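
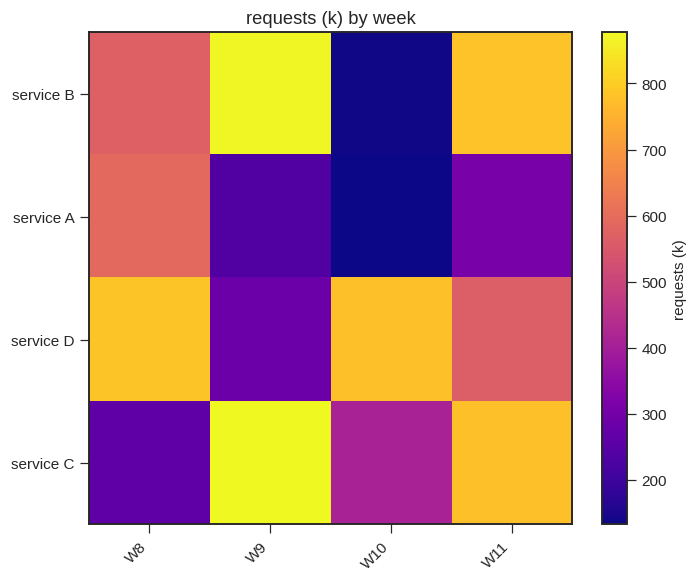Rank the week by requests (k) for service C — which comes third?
W10

Top 4 for service C: W9 ≈ 900, W11 ≈ 800, W10 ≈ 400, W8 ≈ 300.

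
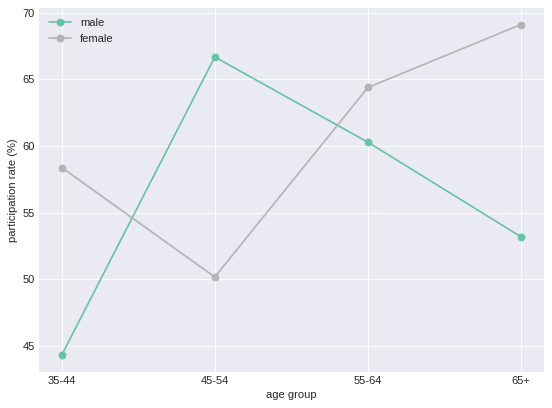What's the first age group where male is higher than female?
35-44: male ≈ 45 vs female ≈ 60 (not yet); 45-54: male ≈ 65 vs female ≈ 50 (first crossover).

45-54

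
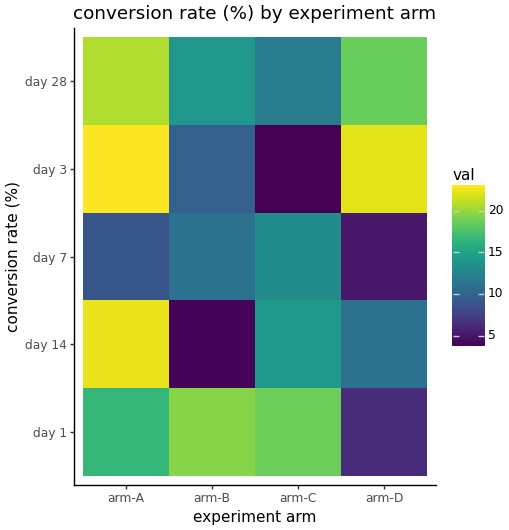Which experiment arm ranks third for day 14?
Top 4 for day 14: arm-A ≈ 22, arm-C ≈ 14, arm-D ≈ 12, arm-B ≈ 4.

arm-D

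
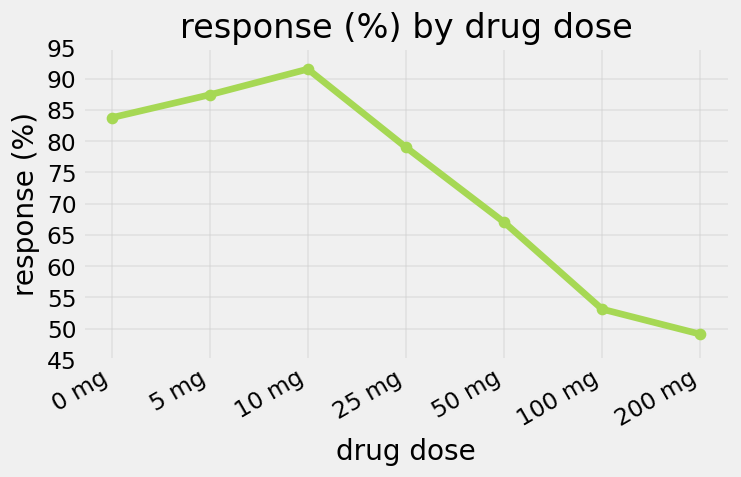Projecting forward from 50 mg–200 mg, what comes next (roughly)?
≈ 42.5

Last three: 65, 55, 50 → slope ≈ -7.5/step → next ≈ 42.5.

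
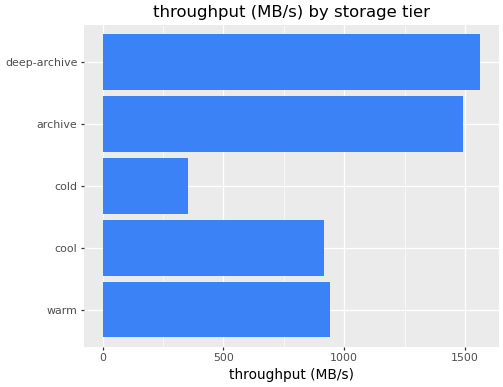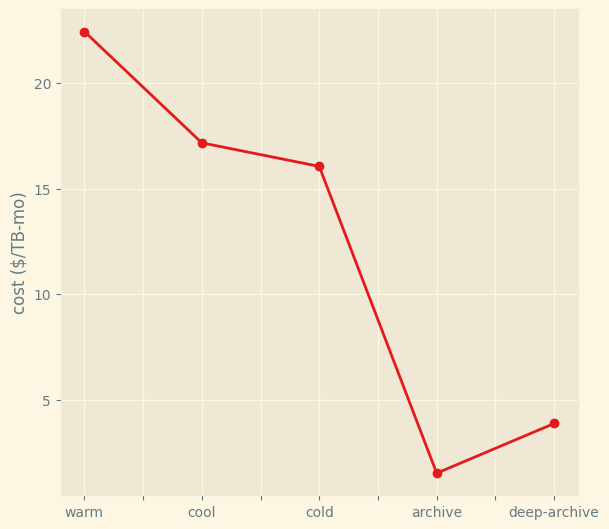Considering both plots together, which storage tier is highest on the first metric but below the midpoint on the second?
deep-archive

Chart 2 median cost ($/TB-mo) ≈ 15; below-median storage tiers: archive, deep-archive. Among those, deep-archive has the highest throughput (MB/s) (≈ 1600).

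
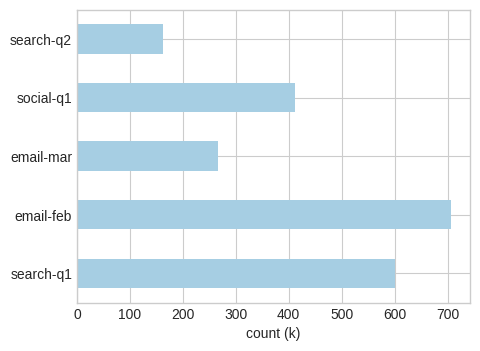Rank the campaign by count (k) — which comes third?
Top 4: email-feb ≈ 700, search-q1 ≈ 600, social-q1 ≈ 400, email-mar ≈ 300.

social-q1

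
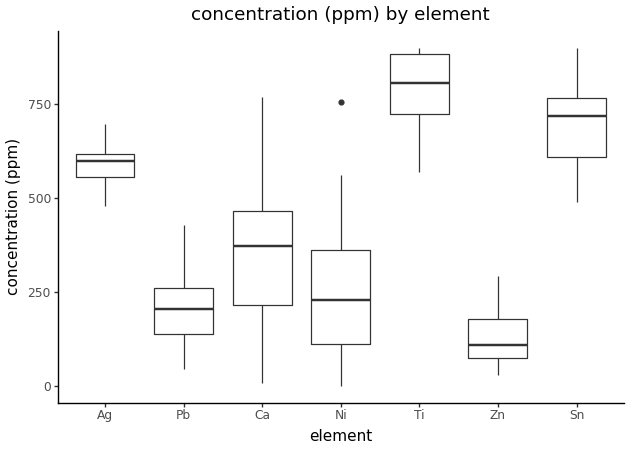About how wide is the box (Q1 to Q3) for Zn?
Q3 ≈ 200, Q1 ≈ 100; IQR ≈ 100.

≈ 100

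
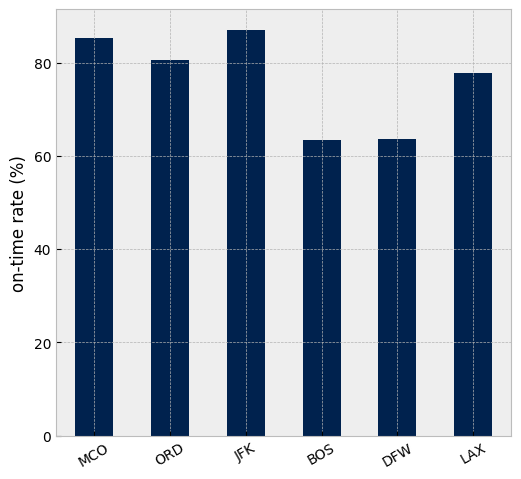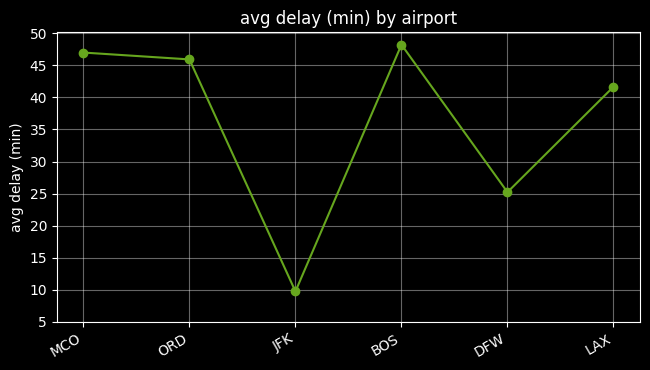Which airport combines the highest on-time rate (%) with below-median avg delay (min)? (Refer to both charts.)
JFK

Chart 2 median avg delay (min) ≈ 45; below-median airports: JFK, DFW, LAX. Among those, JFK has the highest on-time rate (%) (≈ 90).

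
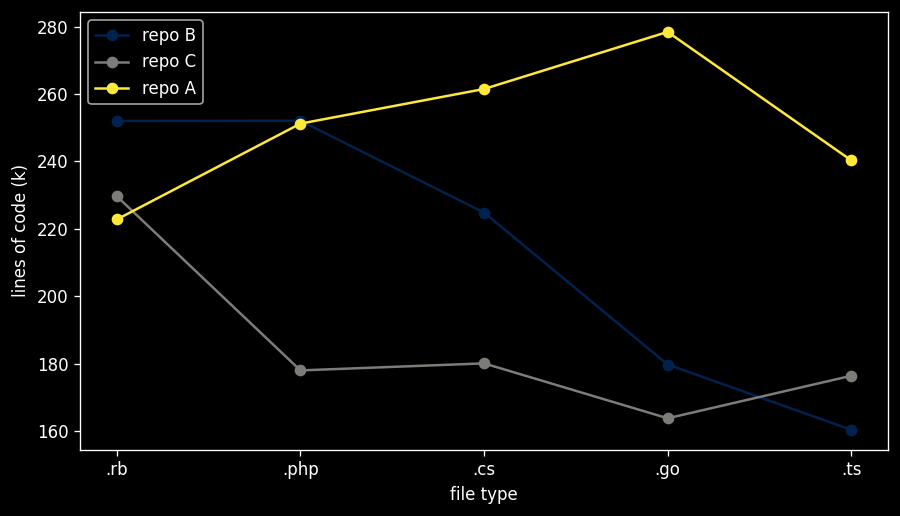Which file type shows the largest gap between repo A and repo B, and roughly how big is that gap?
.go: repo A ≈ 280, repo B ≈ 180 → gap ≈ 100. Next-largest (.ts) is only ≈ 80.

.go, ≈ 100 k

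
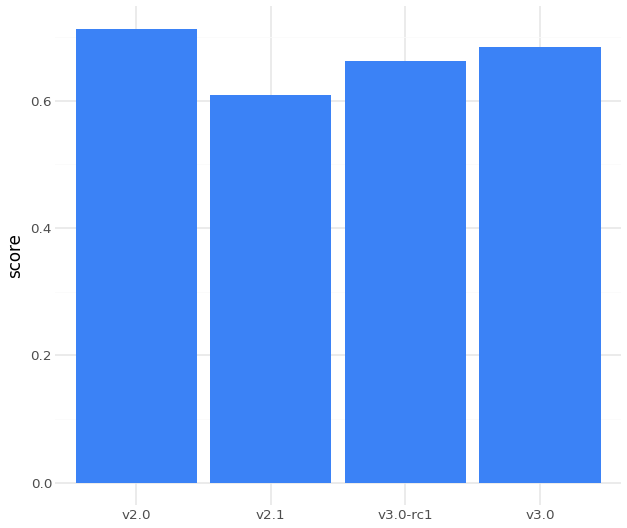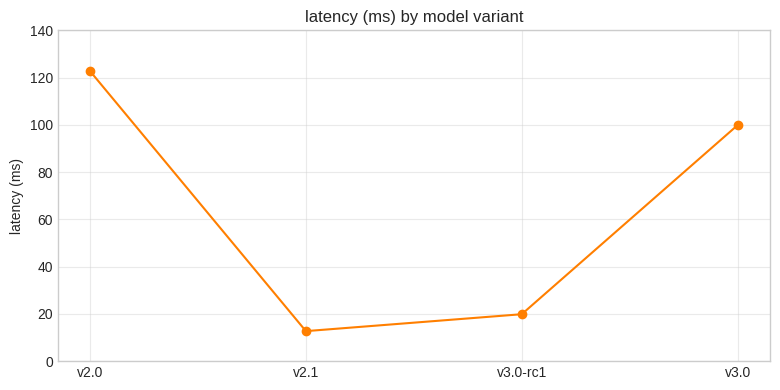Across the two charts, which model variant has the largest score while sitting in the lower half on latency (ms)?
v3.0-rc1

Chart 2 median latency (ms) ≈ 60; below-median model variants: v2.1, v3.0-rc1. Among those, v3.0-rc1 has the highest score (≈ 0.7).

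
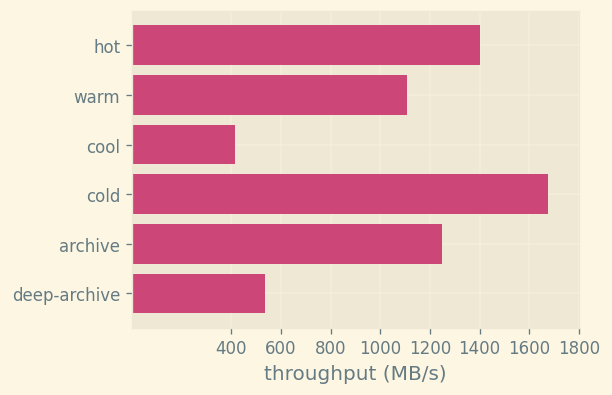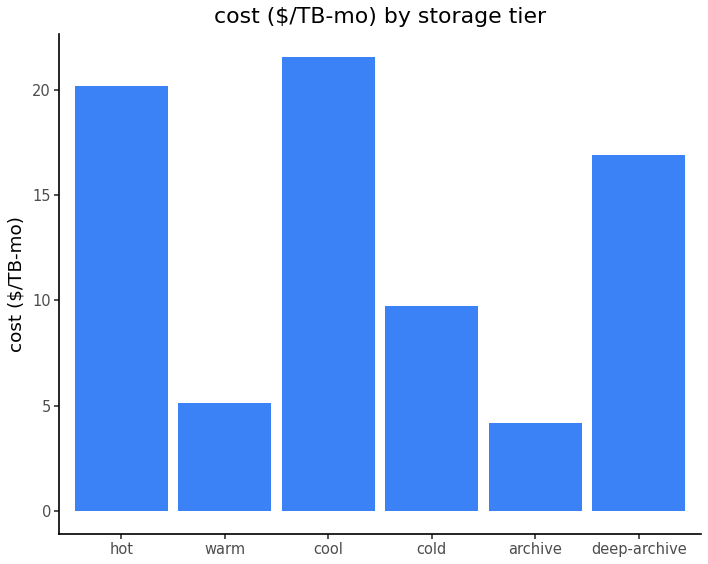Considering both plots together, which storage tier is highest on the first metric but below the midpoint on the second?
Chart 2 median cost ($/TB-mo) ≈ 14; below-median storage tiers: warm, cold, archive. Among those, cold has the highest throughput (MB/s) (≈ 1600).

cold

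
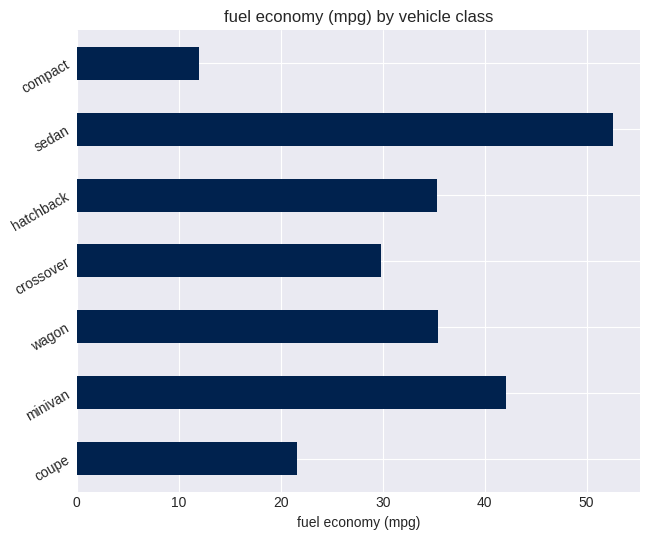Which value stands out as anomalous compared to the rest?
compact ≈ 10; the rest sit between ≈ 20 and ≈ 55.

compact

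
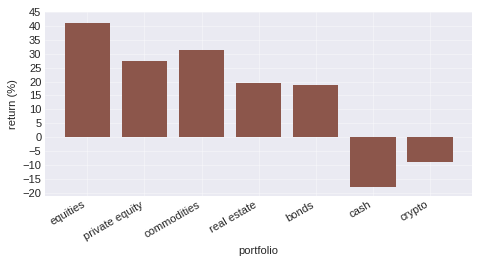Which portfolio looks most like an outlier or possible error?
cash ≈ -20; the rest sit between ≈ -10 and ≈ 40.

cash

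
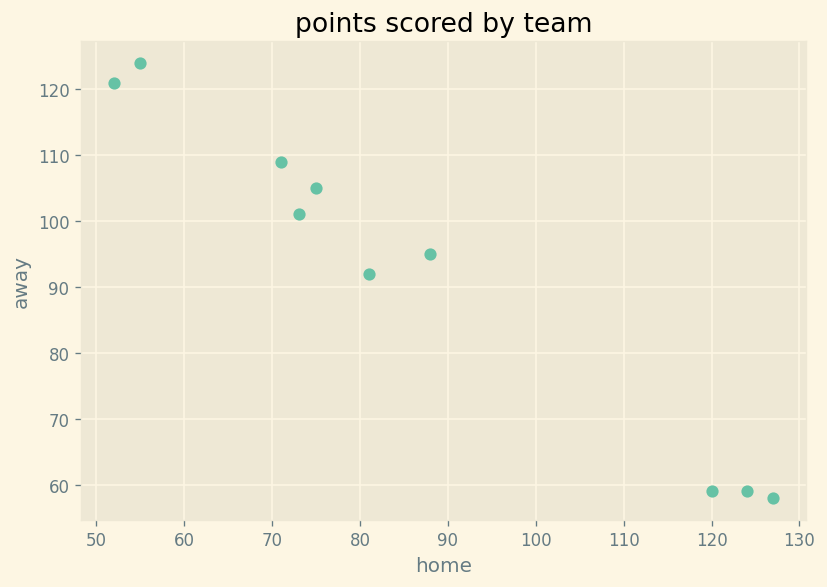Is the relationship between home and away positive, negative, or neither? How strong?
Points are negatively correlated; strong (|r| ≈ 1.0).

negative, strong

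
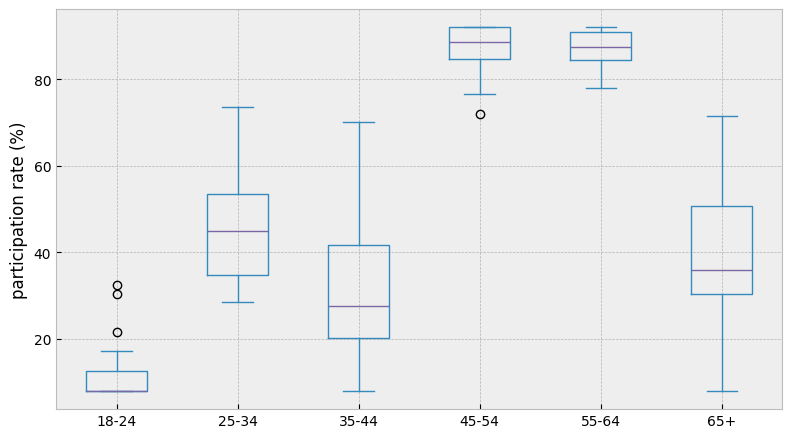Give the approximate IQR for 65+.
≈ 20

Q3 ≈ 50, Q1 ≈ 30; IQR ≈ 20.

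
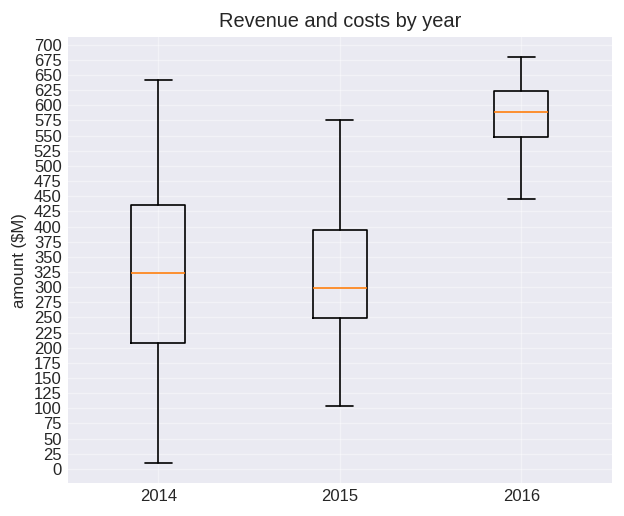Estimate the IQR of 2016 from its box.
Q3 ≈ 625, Q1 ≈ 550; IQR ≈ 75.

≈ 75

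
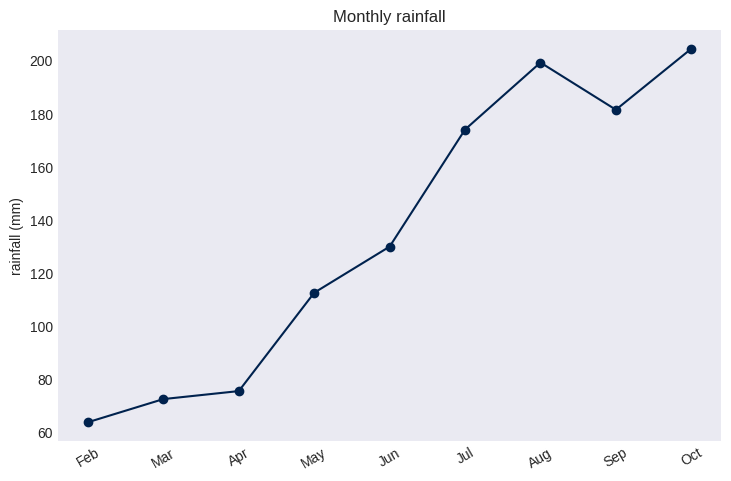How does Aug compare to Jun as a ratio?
Aug ≈ 200, Jun ≈ 120; 200/120 ≈ 1.67.

≈ 1.67×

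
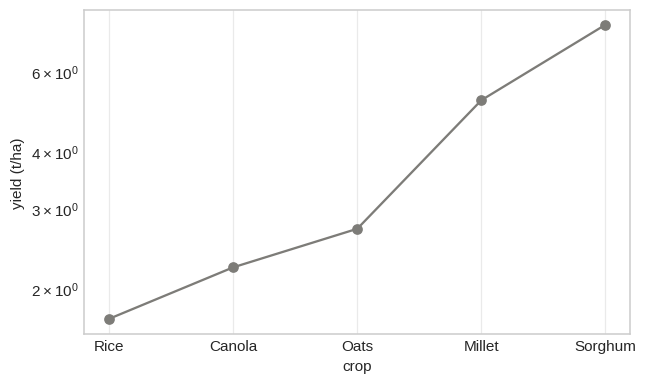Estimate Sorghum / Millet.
≈ 1.5×

Sorghum ≈ 7.5, Millet ≈ 5.0; 7.5/5.0 ≈ 1.5.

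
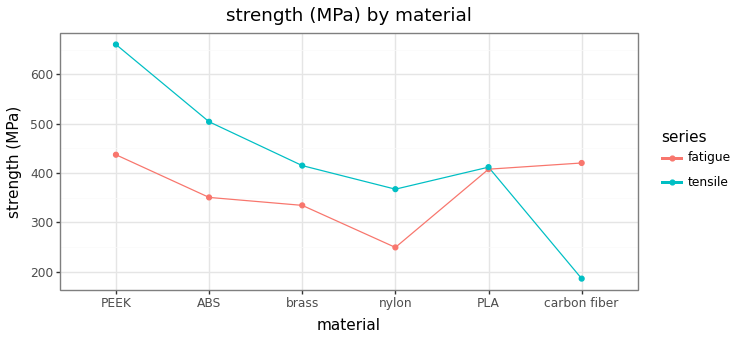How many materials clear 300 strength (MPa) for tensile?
5

Above 300: PEEK, ABS, brass, nylon, PLA.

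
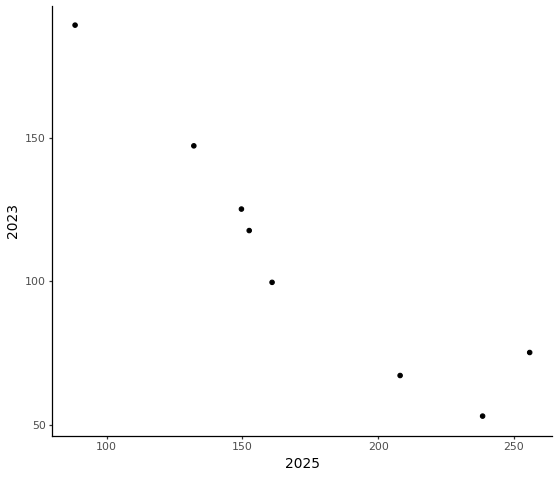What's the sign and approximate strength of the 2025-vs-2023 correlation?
Points are negatively correlated; strong (|r| ≈ 0.9).

negative, strong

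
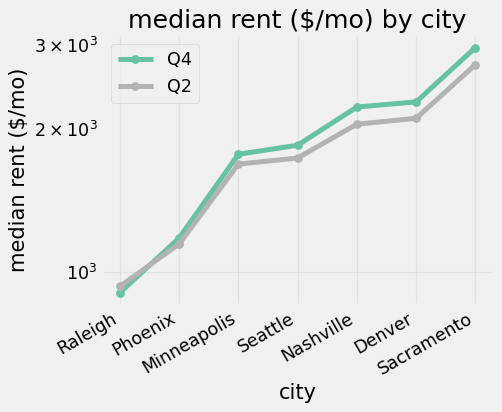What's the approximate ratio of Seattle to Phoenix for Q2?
≈ 1.5×

Seattle ≈ 1800, Phoenix ≈ 1200; 1800/1200 ≈ 1.5.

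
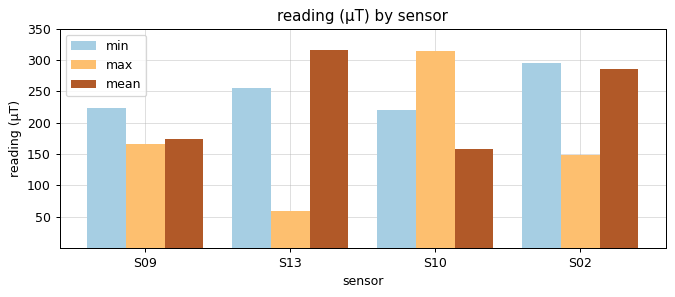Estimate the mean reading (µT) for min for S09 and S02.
(200 + 300) / 2 ≈ 250.

≈ 250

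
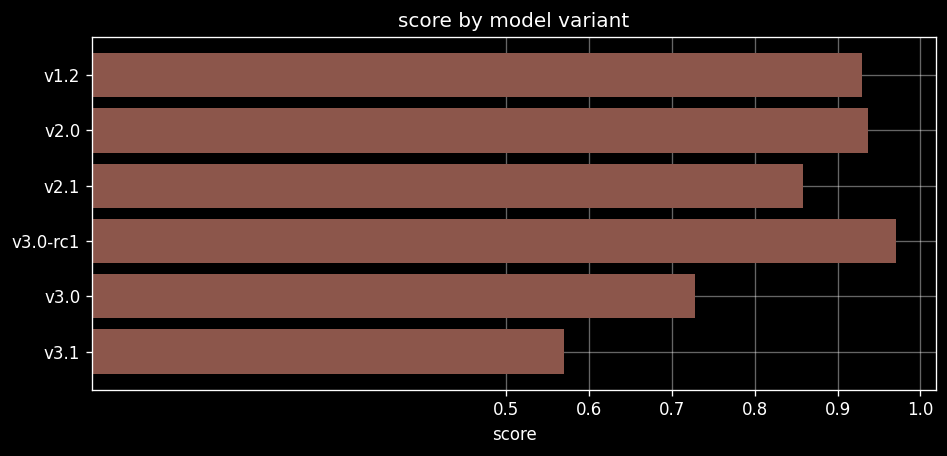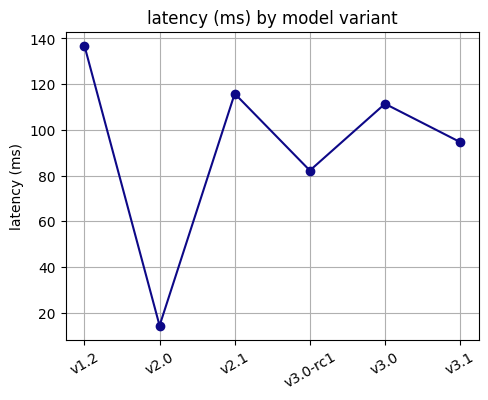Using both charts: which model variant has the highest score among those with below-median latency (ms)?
v3.0-rc1

Chart 2 median latency (ms) ≈ 100; below-median model variants: v2.0, v3.0-rc1, v3.1. Among those, v3.0-rc1 has the highest score (≈ 1).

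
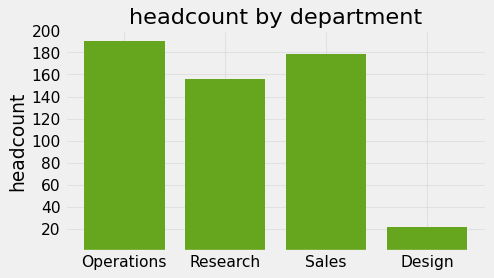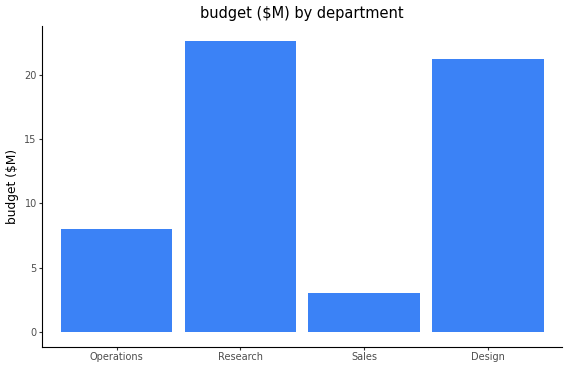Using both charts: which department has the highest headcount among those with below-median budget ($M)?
Chart 2 median budget ($M) ≈ 15; below-median departments: Operations, Sales. Among those, Operations has the highest headcount (≈ 200).

Operations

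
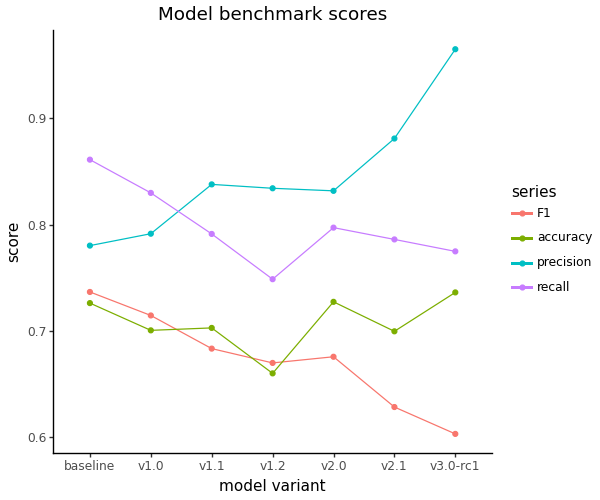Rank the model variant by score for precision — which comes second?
v2.1

Top 3 for precision: v3.0-rc1 ≈ 0.95, v2.1 ≈ 0.90, v1.1 ≈ 0.85.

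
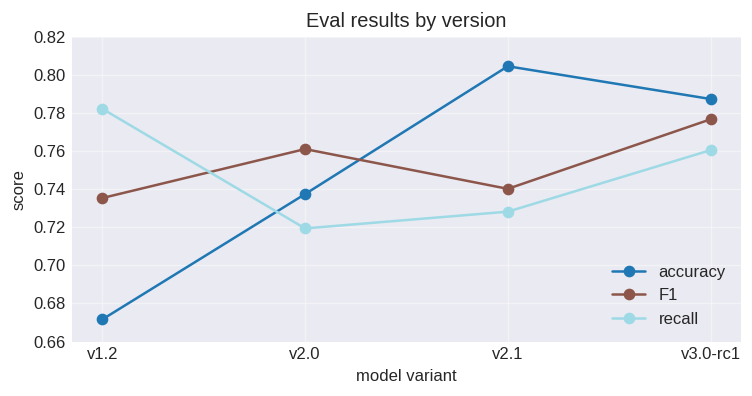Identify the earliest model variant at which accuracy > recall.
v1.2: accuracy ≈ 0.68 vs recall ≈ 0.78 (not yet); v2.0: accuracy ≈ 0.74 vs recall ≈ 0.72 (first crossover).

v2.0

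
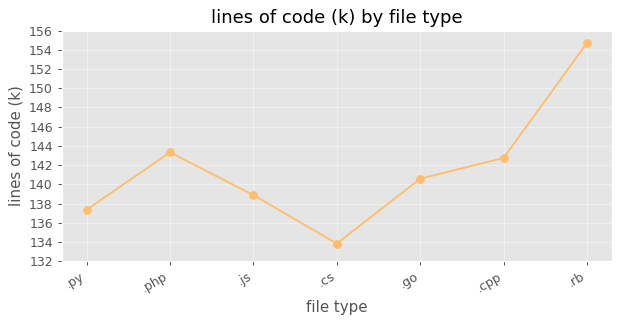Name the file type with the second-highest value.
.php

Top 3: .rb ≈ 154, .php ≈ 144, .cpp ≈ 142.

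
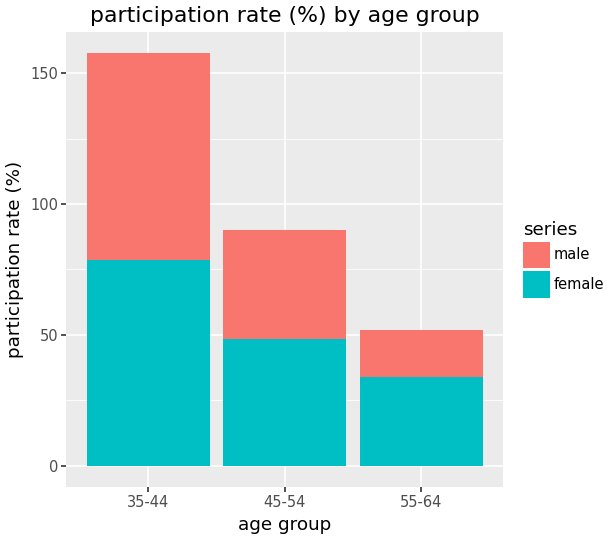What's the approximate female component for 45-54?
≈ 40

female top ≈ 40, bottom ≈ 0; segment ≈ 40.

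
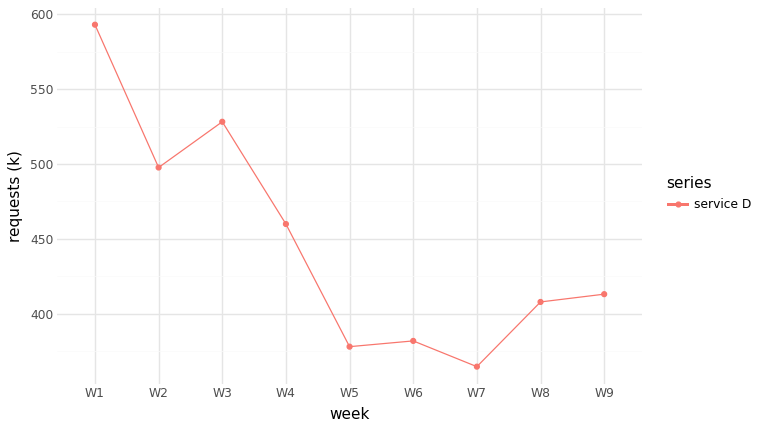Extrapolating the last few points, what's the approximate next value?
Last three: 360, 400, 420 → slope ≈ 30/step → next ≈ 450.

≈ 450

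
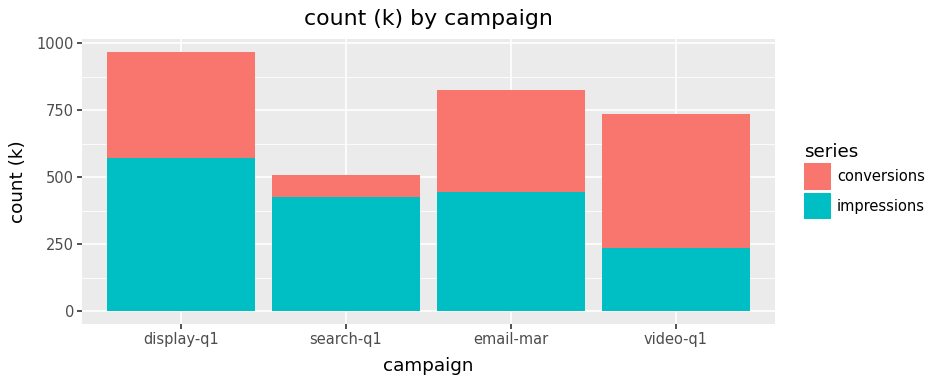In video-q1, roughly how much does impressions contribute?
≈ 200

impressions top ≈ 200, bottom ≈ 0; segment ≈ 200.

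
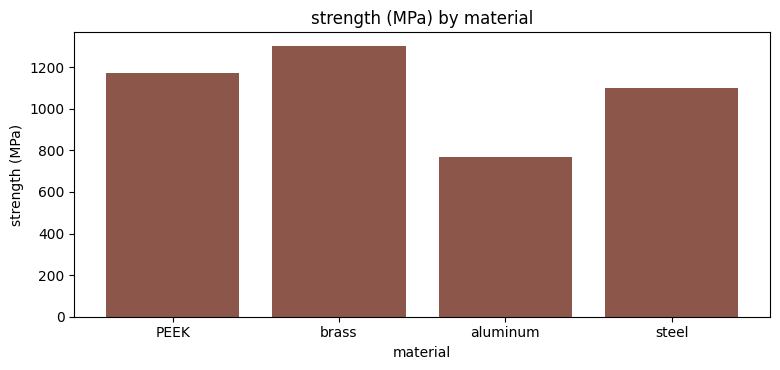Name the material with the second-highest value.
PEEK

Top 3: brass ≈ 1400, PEEK ≈ 1200, steel ≈ 1000.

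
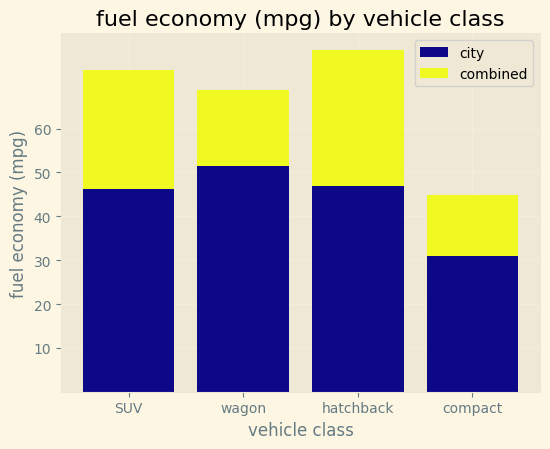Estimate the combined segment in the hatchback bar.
≈ 30

combined top ≈ 80, bottom ≈ 50; segment ≈ 30.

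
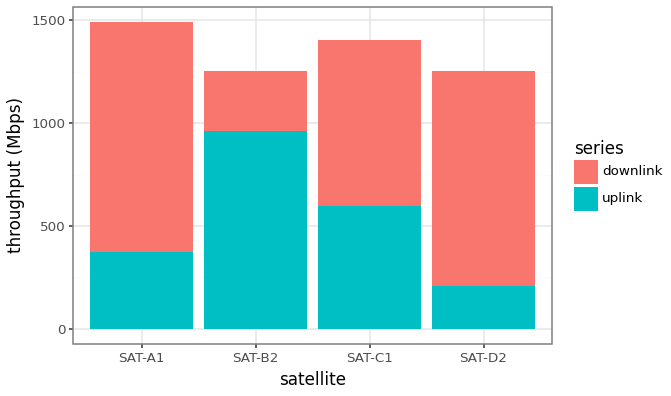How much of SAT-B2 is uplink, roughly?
≈ 1000

uplink top ≈ 1000, bottom ≈ 0; segment ≈ 1000.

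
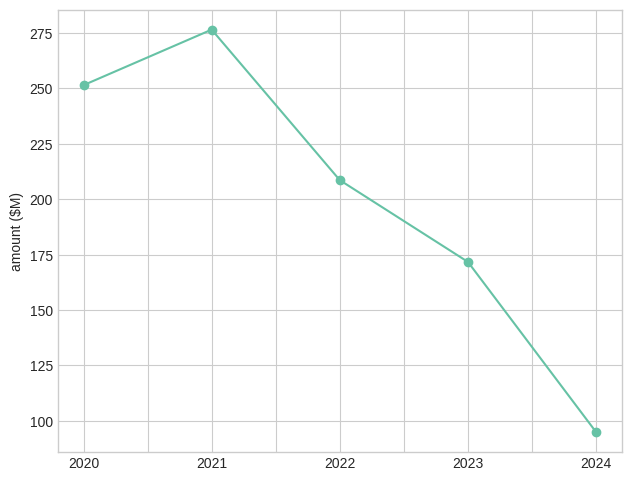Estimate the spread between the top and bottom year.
Max 2021 ≈ 280, min 2024 ≈ 100; range ≈ 180.

≈ 180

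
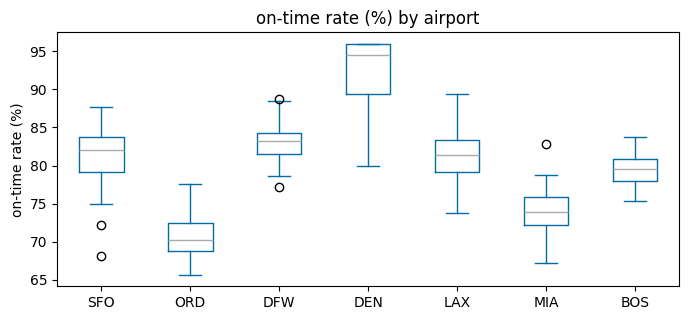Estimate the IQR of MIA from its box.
≈ 4

Q3 ≈ 76, Q1 ≈ 72; IQR ≈ 4.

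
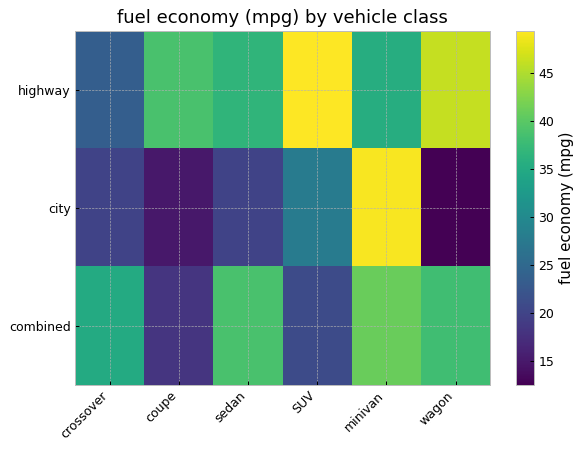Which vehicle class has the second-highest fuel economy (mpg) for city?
SUV

Top 3 for city: minivan ≈ 50, SUV ≈ 30, crossover ≈ 20.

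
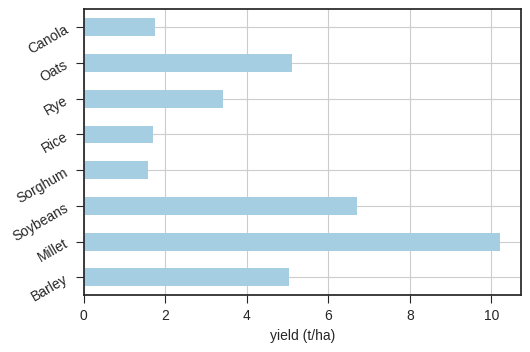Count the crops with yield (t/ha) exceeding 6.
2

Above 6: Millet, Soybeans.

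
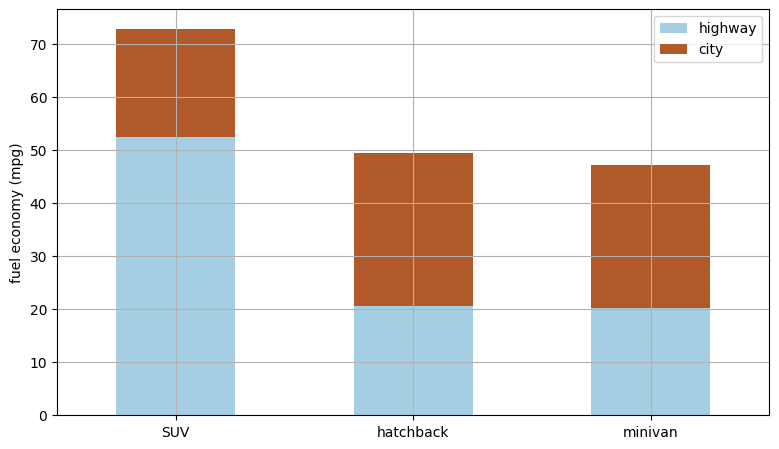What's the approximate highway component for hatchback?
≈ 20

highway top ≈ 20, bottom ≈ 0; segment ≈ 20.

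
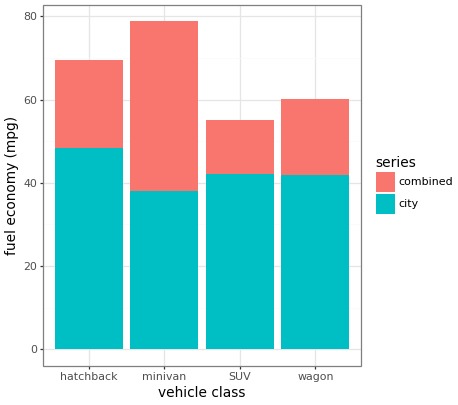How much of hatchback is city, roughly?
≈ 50

city top ≈ 50, bottom ≈ 0; segment ≈ 50.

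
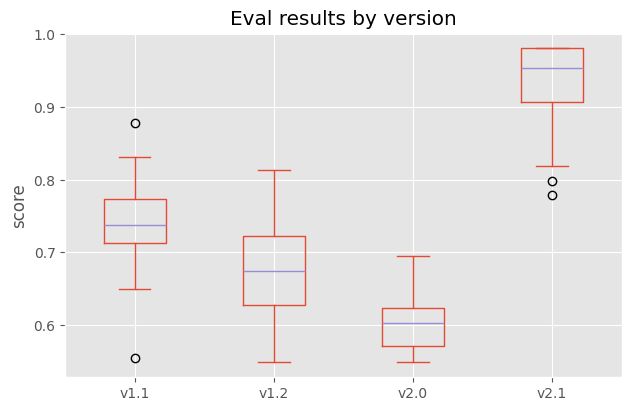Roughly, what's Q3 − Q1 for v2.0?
Q3 ≈ 0.60, Q1 ≈ 0.55; IQR ≈ 0.05.

≈ 0.05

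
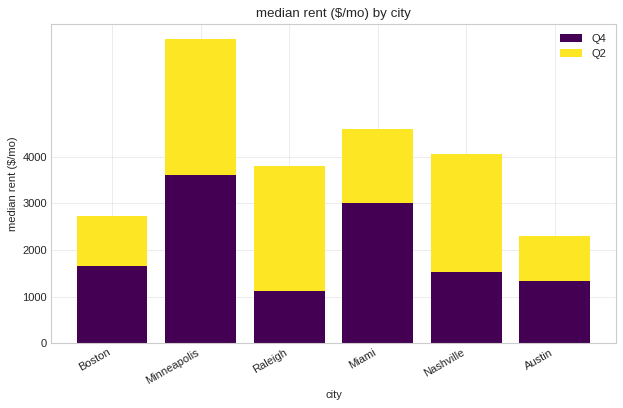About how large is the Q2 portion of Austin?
Q2 top ≈ 2000, bottom ≈ 1000; segment ≈ 1000.

≈ 1000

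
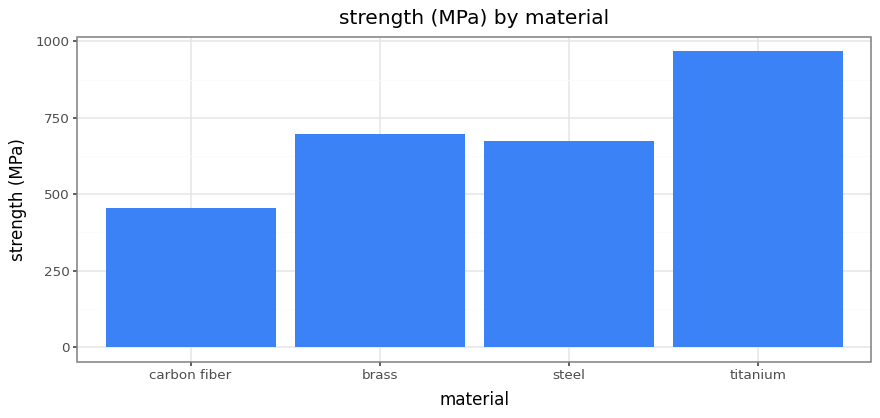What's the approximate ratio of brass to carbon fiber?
brass ≈ 700, carbon fiber ≈ 500; 700/500 ≈ 1.4.

≈ 1.4×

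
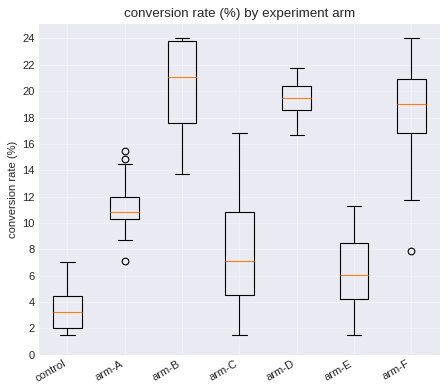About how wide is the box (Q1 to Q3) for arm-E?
Q3 ≈ 8, Q1 ≈ 4; IQR ≈ 4.

≈ 4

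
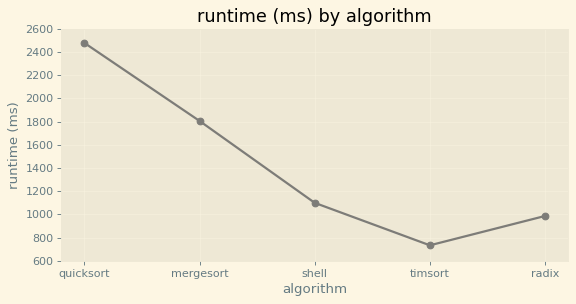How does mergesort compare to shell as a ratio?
mergesort ≈ 1800, shell ≈ 1000; 1800/1000 ≈ 1.8.

≈ 1.8×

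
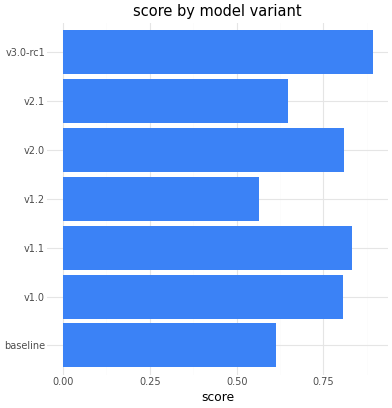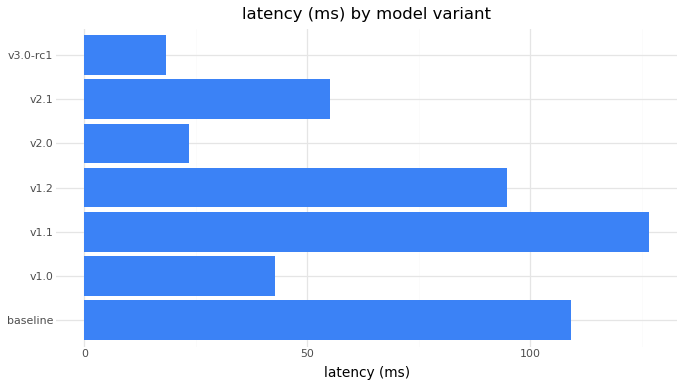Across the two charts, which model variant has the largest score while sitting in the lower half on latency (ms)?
Chart 2 median latency (ms) ≈ 60; below-median model variants: v1.0, v2.0, v3.0-rc1. Among those, v3.0-rc1 has the highest score (≈ 0.9).

v3.0-rc1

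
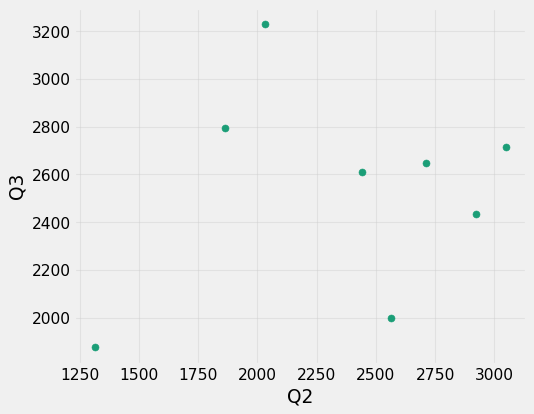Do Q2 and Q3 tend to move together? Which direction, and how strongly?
no clear correlation

Points are roughly uncorrelated; weak (|r| ≈ 0.2).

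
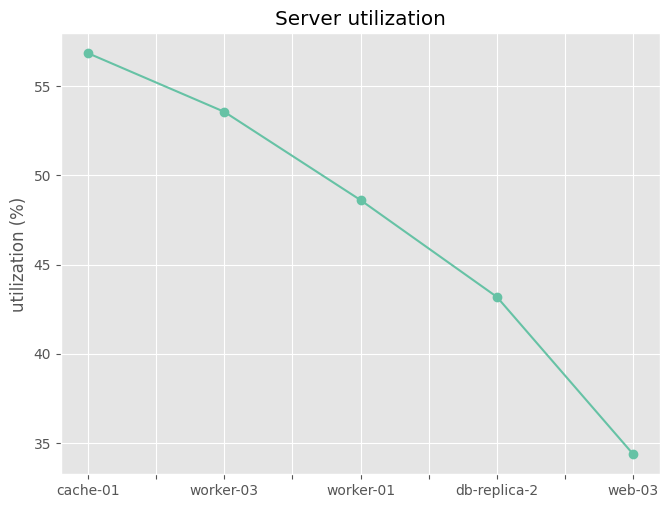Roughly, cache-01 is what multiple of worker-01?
cache-01 ≈ 56, worker-01 ≈ 48; 56/48 ≈ 1.17.

≈ 1.17×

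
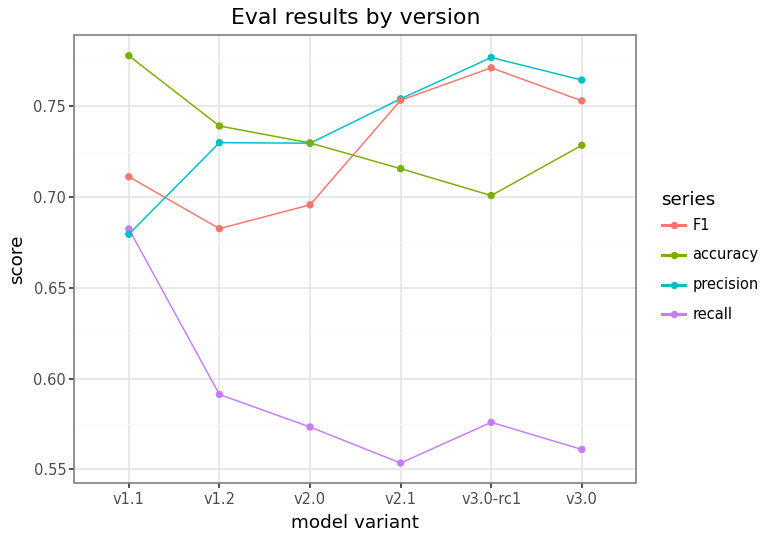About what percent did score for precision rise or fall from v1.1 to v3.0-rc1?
≈ +14.7%

v1.1 ≈ 0.68, v3.0-rc1 ≈ 0.78; (0.78 − 0.68) / 0.68 ≈ +14.7%.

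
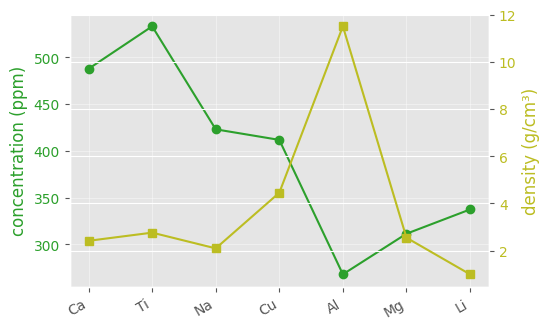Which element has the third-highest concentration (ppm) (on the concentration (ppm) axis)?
Top 4 (on the concentration (ppm) axis): Ti ≈ 525, Ca ≈ 500, Na ≈ 425, Cu ≈ 400.

Na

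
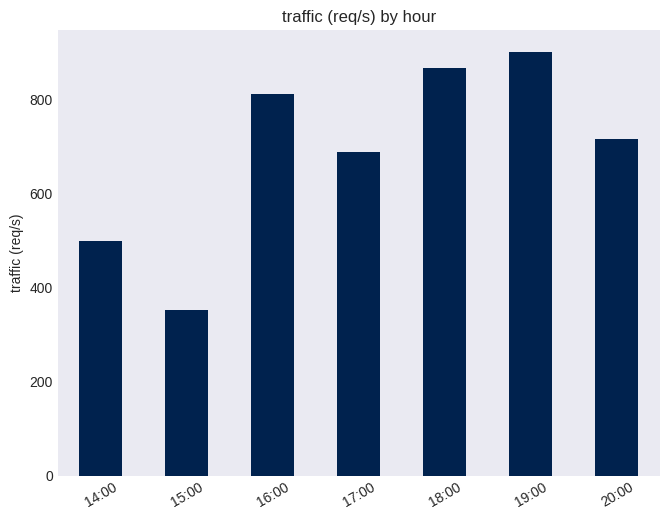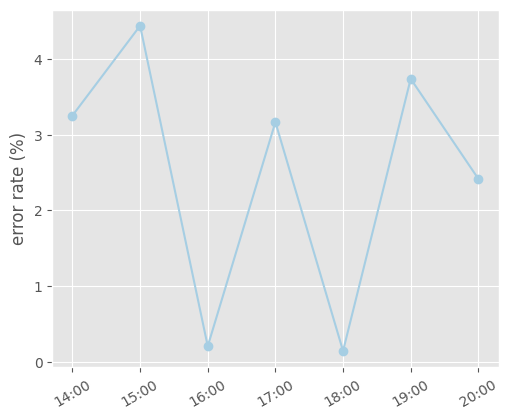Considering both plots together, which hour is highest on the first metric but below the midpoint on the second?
Chart 2 median error rate (%) ≈ 3; below-median hours: 16:00, 18:00, 20:00. Among those, 18:00 has the highest traffic (req/s) (≈ 900).

18:00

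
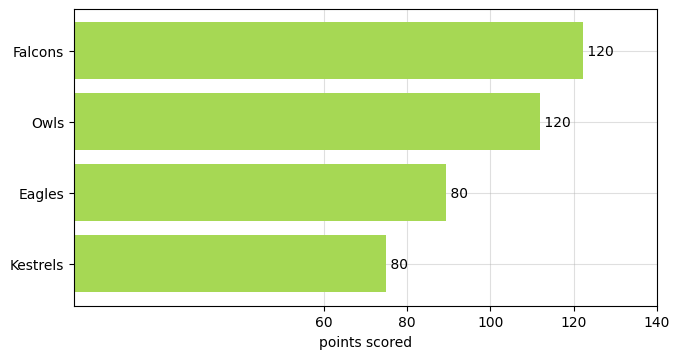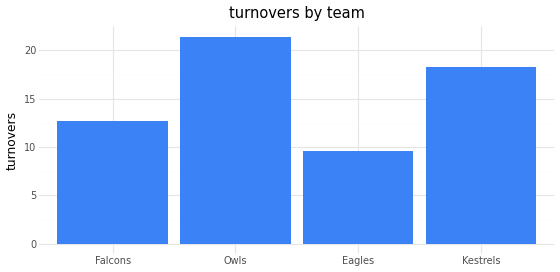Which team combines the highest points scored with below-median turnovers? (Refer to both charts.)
Falcons

Chart 2 median turnovers ≈ 16; below-median teams: Falcons, Eagles. Among those, Falcons has the highest points scored (≈ 120).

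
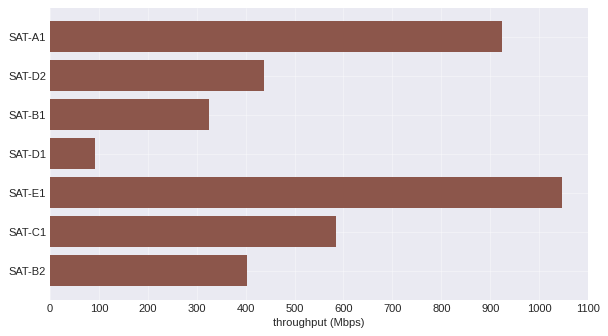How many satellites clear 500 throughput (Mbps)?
Above 500: SAT-A1, SAT-E1, SAT-C1.

3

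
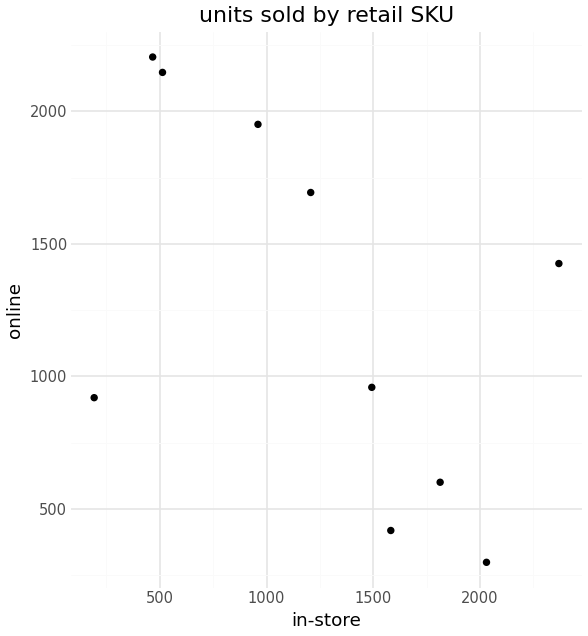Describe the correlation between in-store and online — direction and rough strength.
Points are negatively correlated; moderate (|r| ≈ 0.5).

negative, moderate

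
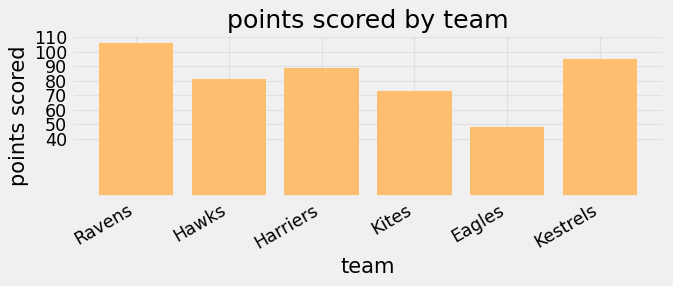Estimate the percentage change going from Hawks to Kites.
≈ -12.5%

Hawks ≈ 80, Kites ≈ 70; (70 − 80) / 80 ≈ -12.5%.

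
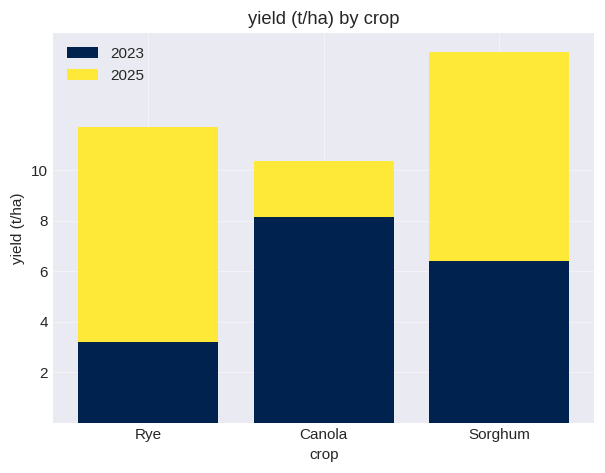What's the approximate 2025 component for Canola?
2025 top ≈ 10, bottom ≈ 8; segment ≈ 2.

≈ 2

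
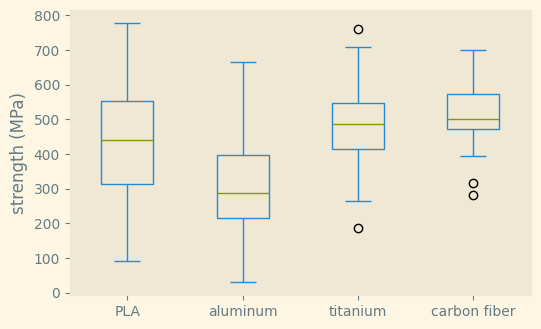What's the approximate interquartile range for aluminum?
≈ 180

Q3 ≈ 400, Q1 ≈ 220; IQR ≈ 180.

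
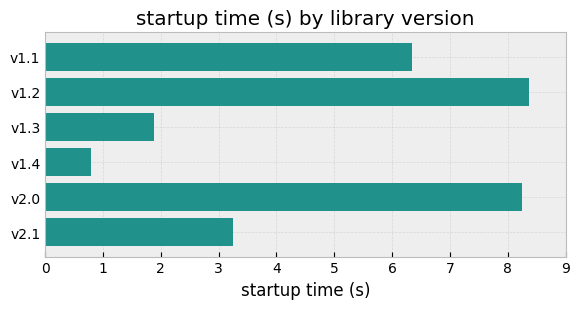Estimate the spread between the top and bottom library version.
≈ 7

Max v1.2 ≈ 8, min v1.4 ≈ 1; range ≈ 7.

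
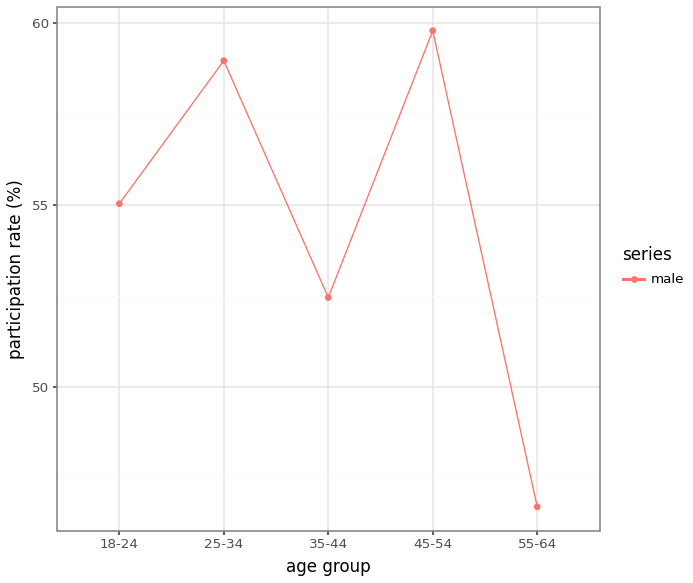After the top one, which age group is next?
25-34

Top 3: 45-54 ≈ 60, 25-34 ≈ 58, 18-24 ≈ 56.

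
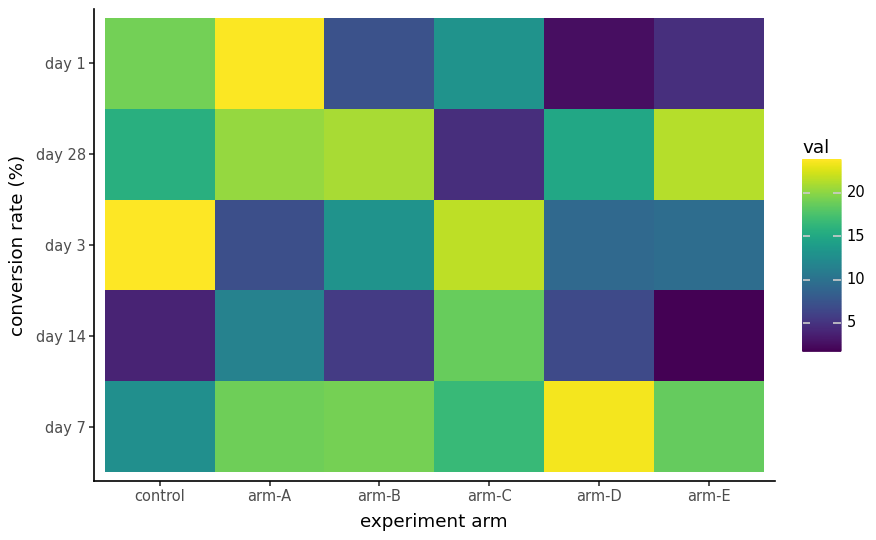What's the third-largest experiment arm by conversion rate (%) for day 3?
Top 4 for day 3: control ≈ 24, arm-C ≈ 22, arm-B ≈ 14, arm-E ≈ 10.

arm-B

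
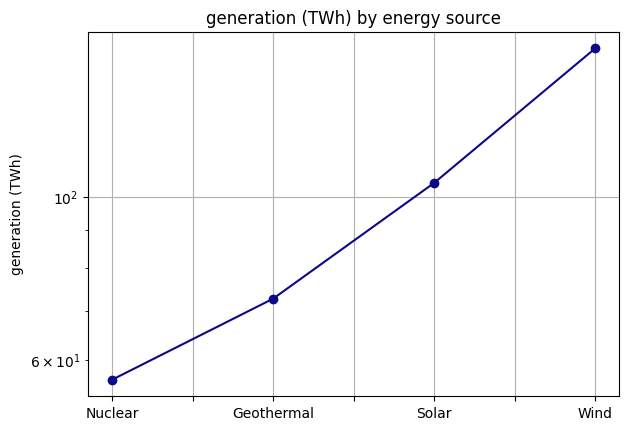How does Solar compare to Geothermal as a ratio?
Solar ≈ 100, Geothermal ≈ 70; 100/70 ≈ 1.43.

≈ 1.43×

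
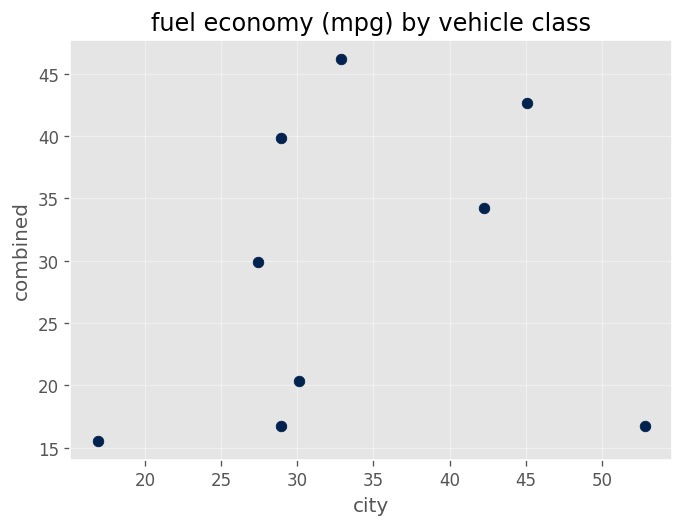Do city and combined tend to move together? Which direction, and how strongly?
Points are roughly uncorrelated; weak (|r| ≈ 0.2).

no clear correlation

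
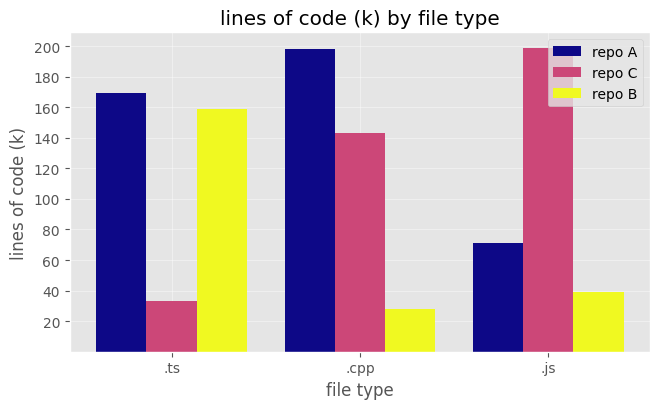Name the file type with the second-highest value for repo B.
Top 3 for repo B: .ts ≈ 160, .js ≈ 40, .cpp ≈ 20.

.js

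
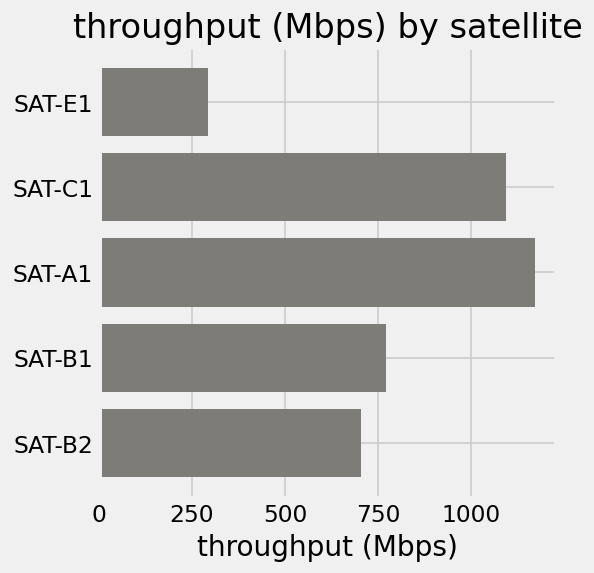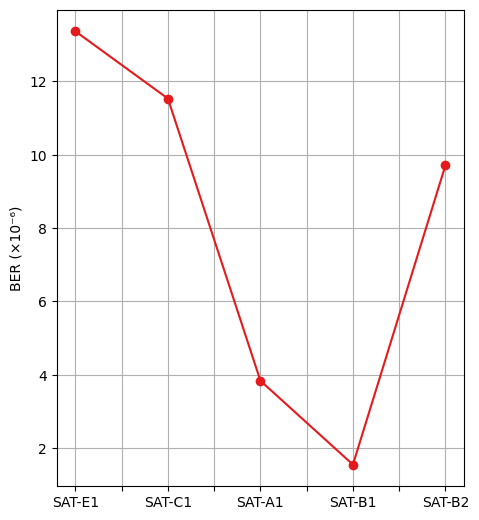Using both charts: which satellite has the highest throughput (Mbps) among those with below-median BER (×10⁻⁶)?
SAT-A1

Chart 2 median BER (×10⁻⁶) ≈ 10; below-median satellites: SAT-A1, SAT-B1. Among those, SAT-A1 has the highest throughput (Mbps) (≈ 1200).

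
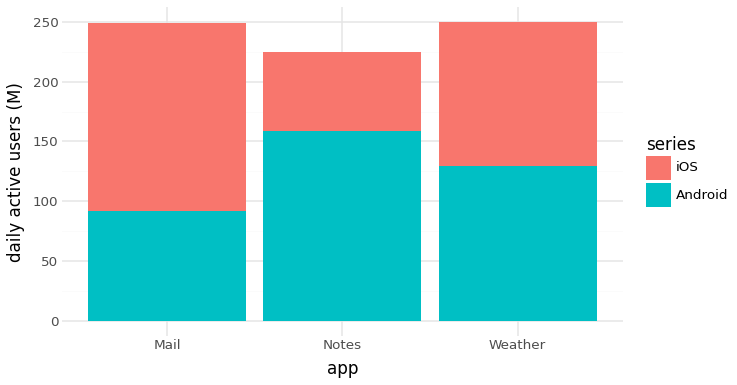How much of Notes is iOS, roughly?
≈ 75

iOS top ≈ 225, bottom ≈ 150; segment ≈ 75.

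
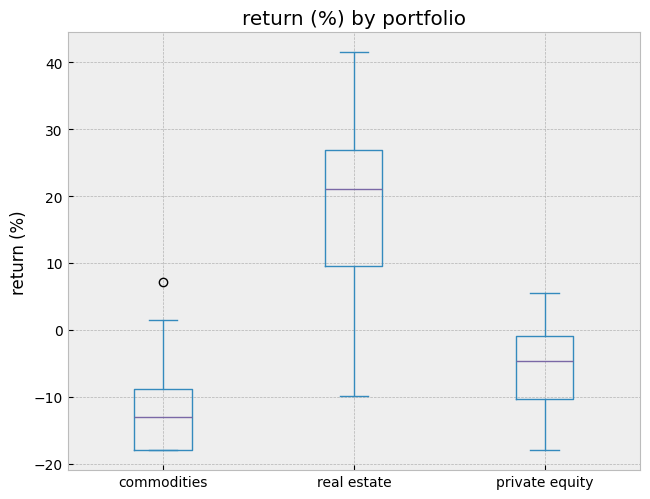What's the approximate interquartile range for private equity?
≈ 10

Q3 ≈ 0, Q1 ≈ -10; IQR ≈ 10.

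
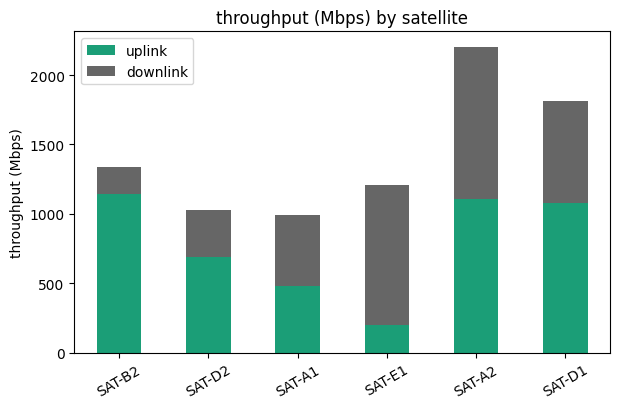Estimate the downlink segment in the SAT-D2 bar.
downlink top ≈ 1000, bottom ≈ 600; segment ≈ 400.

≈ 400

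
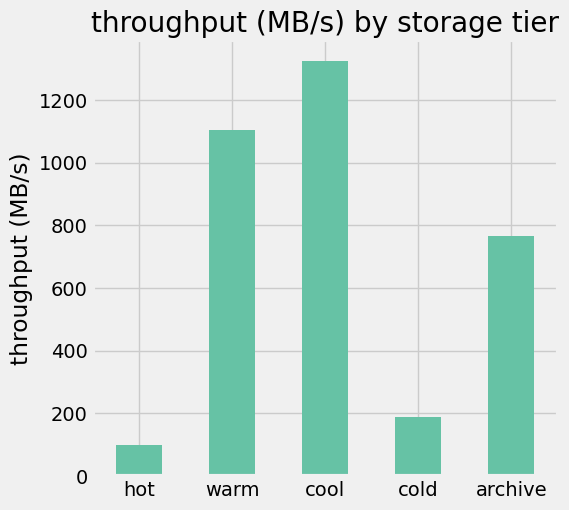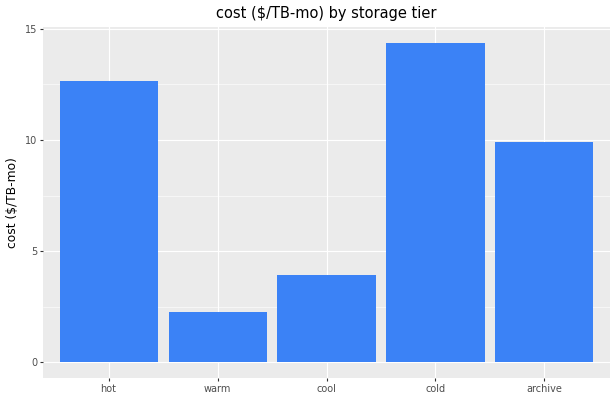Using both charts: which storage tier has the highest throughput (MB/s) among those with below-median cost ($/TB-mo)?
cool

Chart 2 median cost ($/TB-mo) ≈ 10; below-median storage tiers: warm, cool. Among those, cool has the highest throughput (MB/s) (≈ 1400).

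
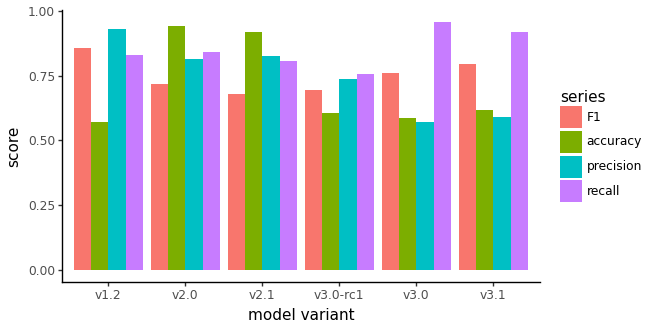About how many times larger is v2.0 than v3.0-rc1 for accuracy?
v2.0 ≈ 0.9, v3.0-rc1 ≈ 0.6; 0.9/0.6 ≈ 1.5.

≈ 1.5×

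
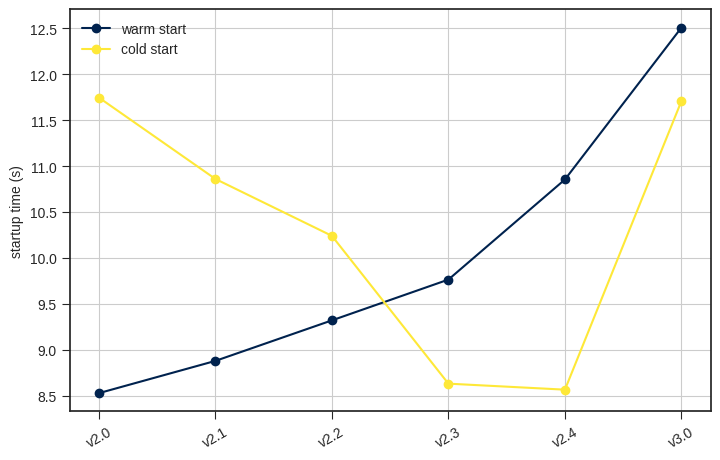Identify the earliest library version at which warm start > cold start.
v2.3

v2.2: warm start ≈ 9.5 vs cold start ≈ 10.0 (not yet); v2.3: warm start ≈ 10.0 vs cold start ≈ 8.5 (first crossover).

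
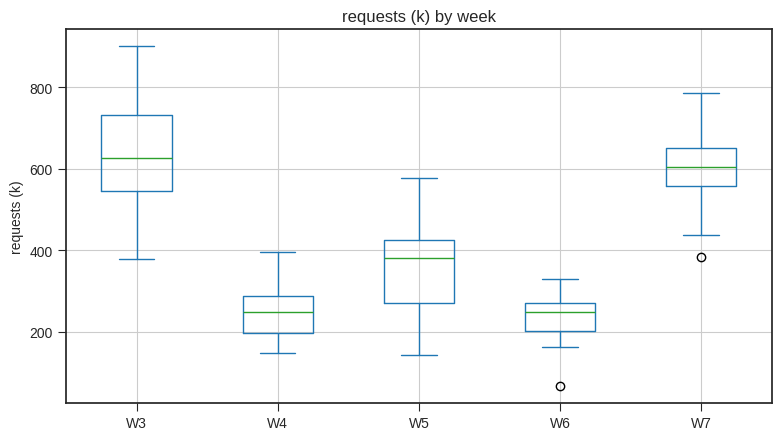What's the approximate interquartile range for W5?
≈ 150

Q3 ≈ 400, Q1 ≈ 250; IQR ≈ 150.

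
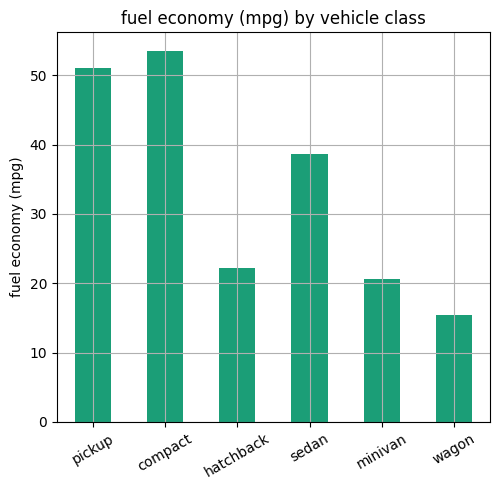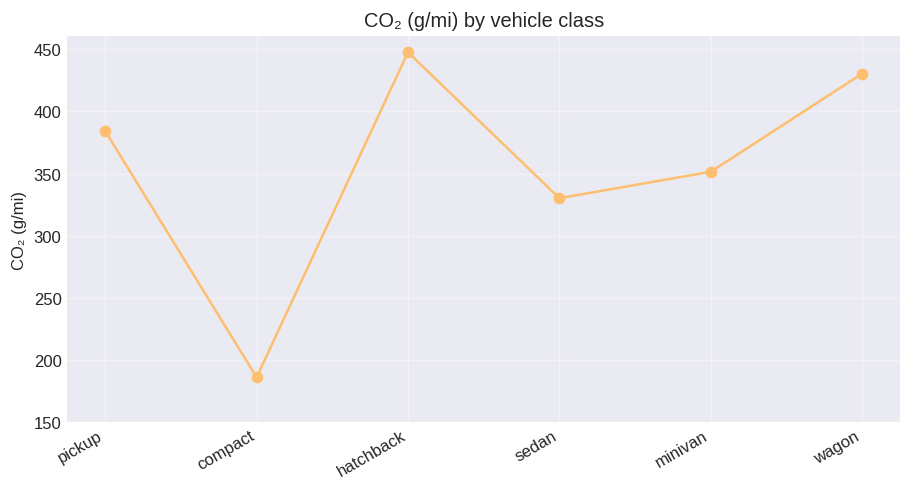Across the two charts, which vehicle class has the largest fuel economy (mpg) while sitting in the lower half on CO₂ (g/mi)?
Chart 2 median CO₂ (g/mi) ≈ 350; below-median vehicle classes: compact, sedan, minivan. Among those, compact has the highest fuel economy (mpg) (≈ 55).

compact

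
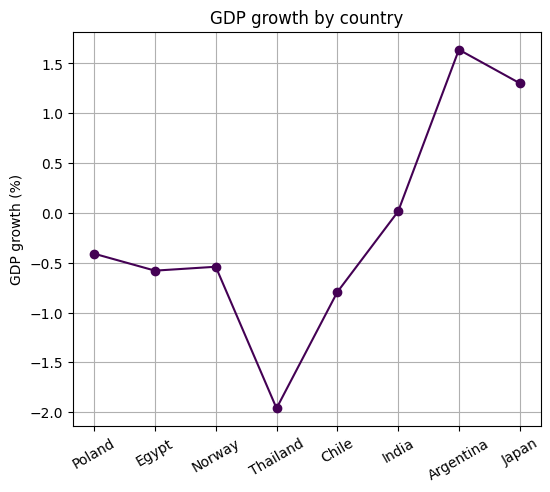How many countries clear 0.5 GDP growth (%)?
2

Above 0.5: Argentina, Japan.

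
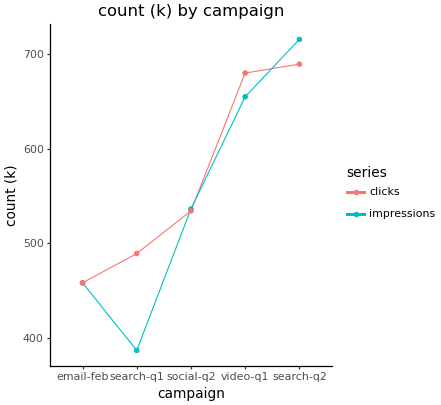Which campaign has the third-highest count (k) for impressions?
Top 4 for impressions: search-q2 ≈ 700, video-q1 ≈ 650, social-q2 ≈ 550, email-feb ≈ 450.

social-q2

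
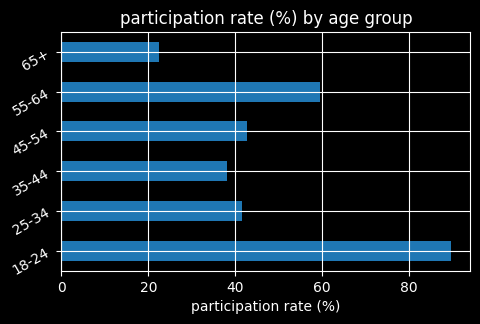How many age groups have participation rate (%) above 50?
2

Above 50: 18-24, 55-64.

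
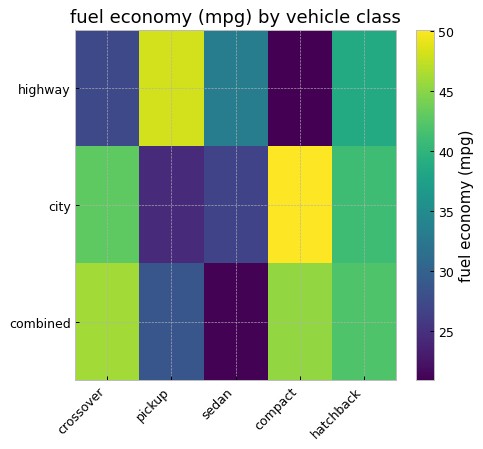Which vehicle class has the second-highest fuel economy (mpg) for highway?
Top 3 for highway: pickup ≈ 50, hatchback ≈ 40, sedan ≈ 35.

hatchback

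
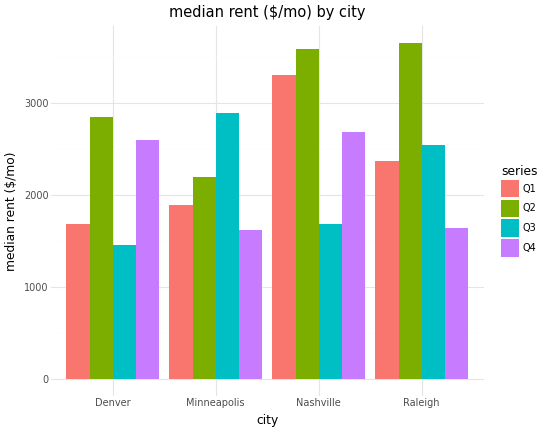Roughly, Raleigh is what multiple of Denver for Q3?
≈ 1.67×

Raleigh ≈ 2500, Denver ≈ 1500; 2500/1500 ≈ 1.67.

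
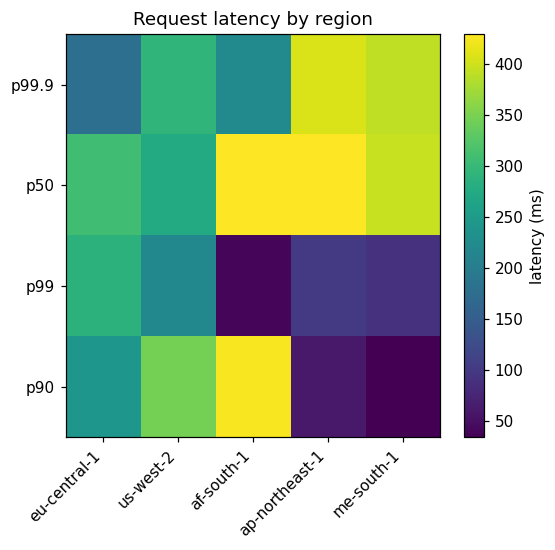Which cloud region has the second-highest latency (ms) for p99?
us-west-2

Top 3 for p99: eu-central-1 ≈ 300, us-west-2 ≈ 200, ap-northeast-1 ≈ 100.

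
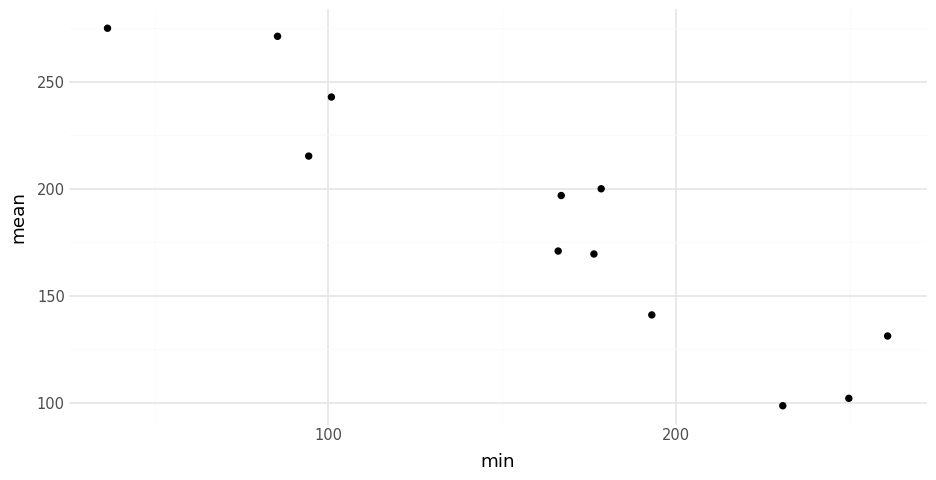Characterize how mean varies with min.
negative, strong

Points are negatively correlated; strong (|r| ≈ 0.9).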